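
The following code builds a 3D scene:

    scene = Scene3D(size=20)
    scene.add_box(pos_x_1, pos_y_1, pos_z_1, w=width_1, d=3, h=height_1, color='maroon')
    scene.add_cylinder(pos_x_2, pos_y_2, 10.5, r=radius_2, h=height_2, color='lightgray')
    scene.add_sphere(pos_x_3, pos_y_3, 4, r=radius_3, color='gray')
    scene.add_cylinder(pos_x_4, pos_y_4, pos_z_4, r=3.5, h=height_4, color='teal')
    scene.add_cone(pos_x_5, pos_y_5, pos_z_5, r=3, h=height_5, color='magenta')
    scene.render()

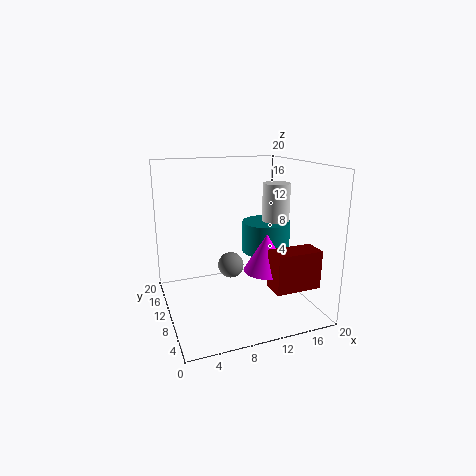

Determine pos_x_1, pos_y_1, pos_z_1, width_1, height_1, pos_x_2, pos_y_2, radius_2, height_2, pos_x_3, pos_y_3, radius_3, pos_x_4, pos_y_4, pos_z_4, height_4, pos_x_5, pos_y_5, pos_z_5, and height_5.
pos_x_1 = 12, pos_y_1 = 1.5, pos_z_1 = 5, width_1 = 6, height_1 = 5, pos_x_2 = 16.5, pos_y_2 = 11.5, radius_2 = 2, height_2 = 6.5, pos_x_3 = 10.5, pos_y_3 = 14.5, radius_3 = 2, pos_x_4 = 15, pos_y_4 = 11.5, pos_z_4 = 7, height_4 = 4.5, pos_x_5 = 12.5, pos_y_5 = 6, pos_z_5 = 6.5, height_5 = 5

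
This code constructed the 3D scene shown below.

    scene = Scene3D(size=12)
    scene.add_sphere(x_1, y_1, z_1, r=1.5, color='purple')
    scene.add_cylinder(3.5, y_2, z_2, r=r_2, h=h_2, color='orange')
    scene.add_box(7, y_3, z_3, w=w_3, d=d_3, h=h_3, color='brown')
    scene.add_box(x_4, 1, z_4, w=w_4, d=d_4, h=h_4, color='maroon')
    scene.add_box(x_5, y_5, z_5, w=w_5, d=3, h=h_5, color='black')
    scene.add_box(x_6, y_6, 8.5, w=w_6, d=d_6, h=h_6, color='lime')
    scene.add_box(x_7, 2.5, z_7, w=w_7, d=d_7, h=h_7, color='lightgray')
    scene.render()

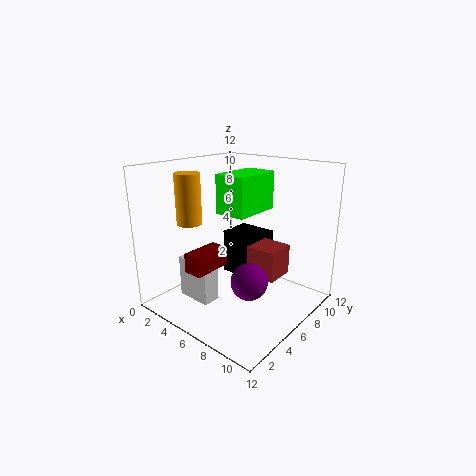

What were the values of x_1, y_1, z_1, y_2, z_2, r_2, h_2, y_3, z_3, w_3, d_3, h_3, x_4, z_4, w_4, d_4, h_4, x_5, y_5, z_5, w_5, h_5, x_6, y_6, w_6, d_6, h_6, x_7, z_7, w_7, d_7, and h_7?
x_1 = 8; y_1 = 5; z_1 = 3; y_2 = 3; z_2 = 7.5; r_2 = 1; h_2 = 4; y_3 = 6; z_3 = 3; w_3 = 2.5; d_3 = 2.5; h_3 = 2.5; x_4 = 5; z_4 = 4.5; w_4 = 1.5; d_4 = 3; h_4 = 1.5; x_5 = 3; y_5 = 7.5; z_5 = 1.5; w_5 = 3.5; h_5 = 4; x_6 = 5.5; y_6 = 4; w_6 = 2.5; d_6 = 4; h_6 = 3; x_7 = 2.5; z_7 = 1; w_7 = 3; d_7 = 1.5; h_7 = 3.5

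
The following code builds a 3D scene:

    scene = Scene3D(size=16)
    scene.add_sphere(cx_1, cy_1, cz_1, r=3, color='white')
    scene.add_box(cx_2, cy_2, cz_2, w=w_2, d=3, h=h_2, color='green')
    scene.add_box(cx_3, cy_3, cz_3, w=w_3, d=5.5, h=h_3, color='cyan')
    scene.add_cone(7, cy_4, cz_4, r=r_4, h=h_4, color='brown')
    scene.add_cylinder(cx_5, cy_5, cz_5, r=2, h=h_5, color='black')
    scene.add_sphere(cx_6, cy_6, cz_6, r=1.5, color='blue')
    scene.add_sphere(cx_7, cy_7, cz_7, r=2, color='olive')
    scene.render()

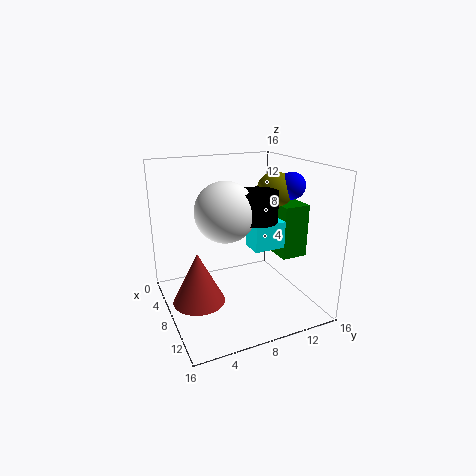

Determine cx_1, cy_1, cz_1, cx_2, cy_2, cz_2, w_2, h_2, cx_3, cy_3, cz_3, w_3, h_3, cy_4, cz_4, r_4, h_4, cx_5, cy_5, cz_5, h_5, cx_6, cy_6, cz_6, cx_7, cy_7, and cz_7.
cx_1 = 10.5
cy_1 = 5.5
cz_1 = 12
cx_2 = 5
cy_2 = 12.5
cz_2 = 5.5
w_2 = 5.5
h_2 = 6
cx_3 = 8
cy_3 = 9
cz_3 = 7
w_3 = 2.5
h_3 = 3
cy_4 = 3.5
cz_4 = 0.5
r_4 = 3
h_4 = 6
cx_5 = 11.5
cy_5 = 8.5
cz_5 = 11
h_5 = 3
cx_6 = 9
cy_6 = 14
cz_6 = 13.5
cx_7 = 8
cy_7 = 12.5
cz_7 = 13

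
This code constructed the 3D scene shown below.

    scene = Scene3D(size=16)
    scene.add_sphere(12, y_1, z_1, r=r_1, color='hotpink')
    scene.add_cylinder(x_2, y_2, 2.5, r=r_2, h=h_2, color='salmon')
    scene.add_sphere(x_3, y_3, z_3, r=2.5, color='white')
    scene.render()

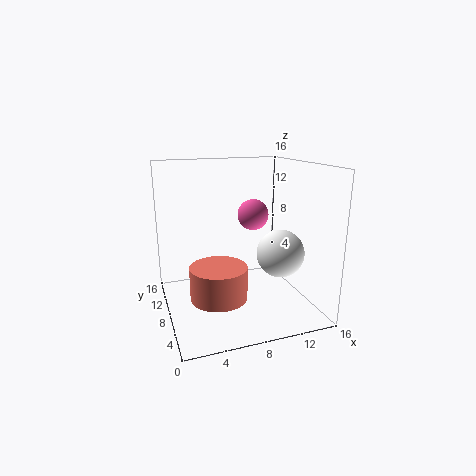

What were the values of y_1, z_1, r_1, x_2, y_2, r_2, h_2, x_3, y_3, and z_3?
y_1 = 13.5
z_1 = 9
r_1 = 2
x_2 = 5
y_2 = 5.5
r_2 = 3
h_2 = 3.5
x_3 = 11.5
y_3 = 4.5
z_3 = 7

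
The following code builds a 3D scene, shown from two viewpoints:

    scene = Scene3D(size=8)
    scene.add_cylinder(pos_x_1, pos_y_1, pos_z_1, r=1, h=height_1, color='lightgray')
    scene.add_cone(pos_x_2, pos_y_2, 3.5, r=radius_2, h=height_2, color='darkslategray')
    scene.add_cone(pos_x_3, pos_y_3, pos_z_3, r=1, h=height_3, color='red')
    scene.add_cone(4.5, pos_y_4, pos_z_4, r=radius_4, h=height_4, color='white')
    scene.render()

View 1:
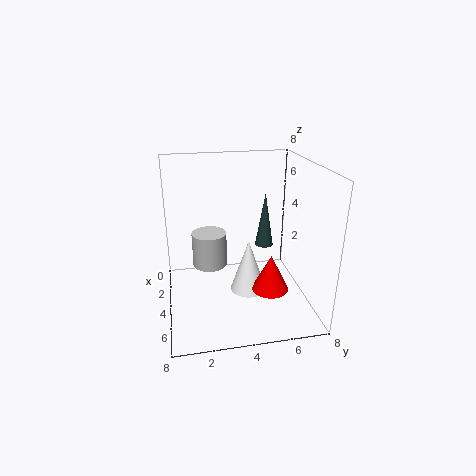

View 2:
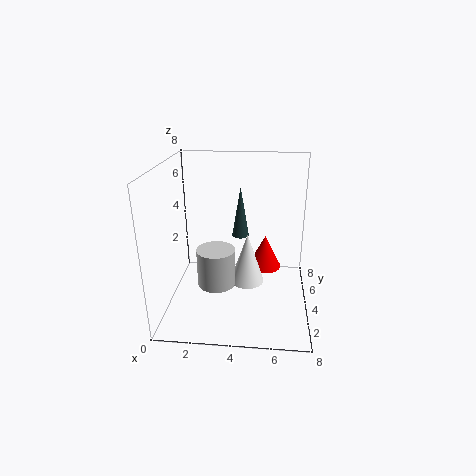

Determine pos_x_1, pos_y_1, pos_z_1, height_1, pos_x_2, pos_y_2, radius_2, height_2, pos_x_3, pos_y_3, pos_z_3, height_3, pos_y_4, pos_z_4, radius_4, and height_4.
pos_x_1 = 3; pos_y_1 = 2.5; pos_z_1 = 2; height_1 = 2; pos_x_2 = 4; pos_y_2 = 5.5; radius_2 = 0.5; height_2 = 3; pos_x_3 = 5.5; pos_y_3 = 5.5; pos_z_3 = 1.5; height_3 = 2; pos_y_4 = 4.5; pos_z_4 = 1; radius_4 = 1; height_4 = 3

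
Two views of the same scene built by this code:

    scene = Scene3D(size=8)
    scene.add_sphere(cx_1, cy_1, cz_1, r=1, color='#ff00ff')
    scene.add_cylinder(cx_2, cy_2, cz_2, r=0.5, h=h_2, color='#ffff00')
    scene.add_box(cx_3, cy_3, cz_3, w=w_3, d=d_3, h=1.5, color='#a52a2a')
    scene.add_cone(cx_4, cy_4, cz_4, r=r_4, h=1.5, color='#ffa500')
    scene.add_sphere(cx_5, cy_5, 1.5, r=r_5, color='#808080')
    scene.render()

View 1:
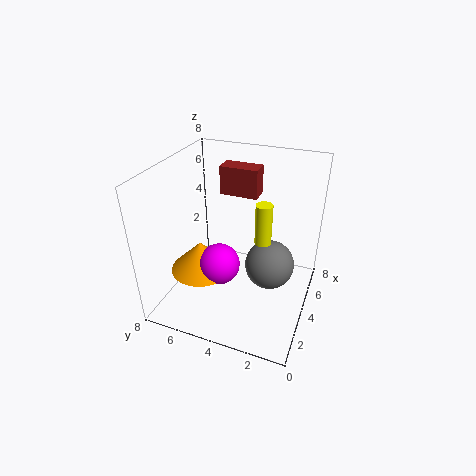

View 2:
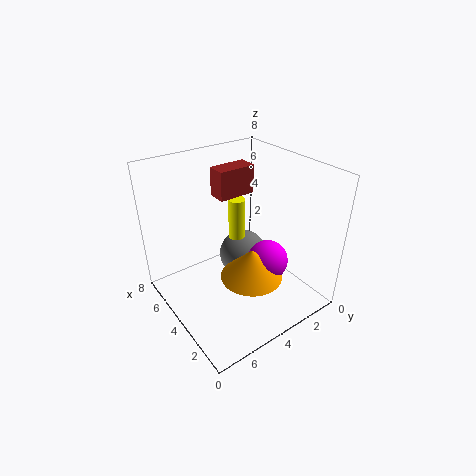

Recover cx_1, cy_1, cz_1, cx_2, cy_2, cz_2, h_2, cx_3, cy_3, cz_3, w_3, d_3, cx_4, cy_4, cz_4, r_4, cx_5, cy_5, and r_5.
cx_1 = 1.5; cy_1 = 4; cz_1 = 4; cx_2 = 5.5; cy_2 = 3; cz_2 = 3; h_2 = 2.5; cx_3 = 4; cy_3 = 3; cz_3 = 6.5; w_3 = 1; d_3 = 2; cx_4 = 1.5; cy_4 = 5; cz_4 = 3.5; r_4 = 1.5; cx_5 = 5.5; cy_5 = 2.5; r_5 = 1.5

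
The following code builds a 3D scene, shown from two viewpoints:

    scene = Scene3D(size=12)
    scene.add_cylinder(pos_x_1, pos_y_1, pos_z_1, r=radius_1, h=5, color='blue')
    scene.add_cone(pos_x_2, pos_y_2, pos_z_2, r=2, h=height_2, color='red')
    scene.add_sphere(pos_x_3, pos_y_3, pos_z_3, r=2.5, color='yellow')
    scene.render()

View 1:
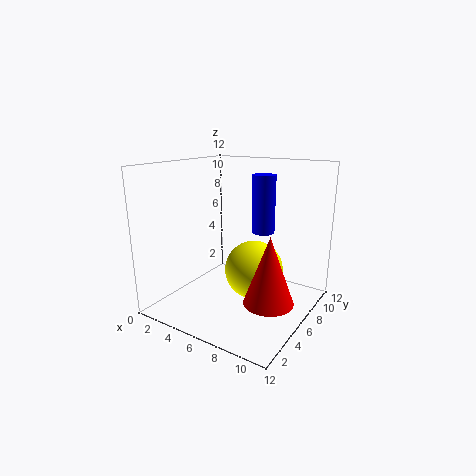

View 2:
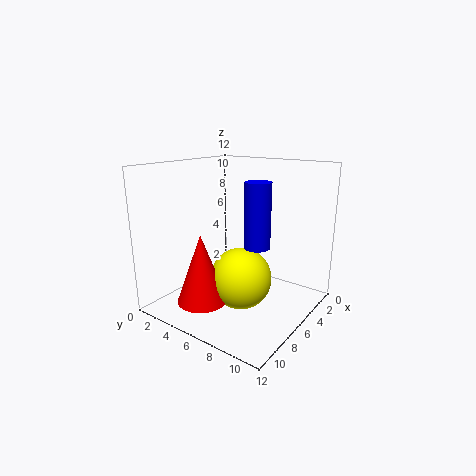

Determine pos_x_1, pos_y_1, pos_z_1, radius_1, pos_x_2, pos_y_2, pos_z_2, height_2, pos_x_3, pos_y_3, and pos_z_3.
pos_x_1 = 7; pos_y_1 = 8.5; pos_z_1 = 6; radius_1 = 1; pos_x_2 = 9.5; pos_y_2 = 5; pos_z_2 = 1.5; height_2 = 5.5; pos_x_3 = 7; pos_y_3 = 7; pos_z_3 = 3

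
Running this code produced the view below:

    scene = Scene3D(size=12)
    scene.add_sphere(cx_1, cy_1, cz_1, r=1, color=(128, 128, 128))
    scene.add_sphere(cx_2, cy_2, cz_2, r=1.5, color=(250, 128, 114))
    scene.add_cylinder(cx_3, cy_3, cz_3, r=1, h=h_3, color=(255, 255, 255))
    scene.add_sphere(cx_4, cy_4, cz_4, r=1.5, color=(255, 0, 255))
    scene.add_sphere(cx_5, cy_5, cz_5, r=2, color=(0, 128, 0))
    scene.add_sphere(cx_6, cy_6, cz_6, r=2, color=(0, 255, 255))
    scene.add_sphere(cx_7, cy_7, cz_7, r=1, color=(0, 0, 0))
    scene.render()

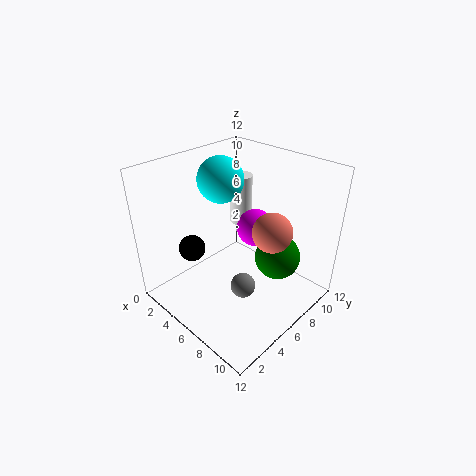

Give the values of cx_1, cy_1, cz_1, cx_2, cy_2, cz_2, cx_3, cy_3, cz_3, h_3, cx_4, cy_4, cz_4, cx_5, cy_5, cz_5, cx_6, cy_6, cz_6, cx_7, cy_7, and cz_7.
cx_1 = 8
cy_1 = 4.5
cz_1 = 3
cx_2 = 9.5
cy_2 = 6
cz_2 = 8
cx_3 = 3.5
cy_3 = 9
cz_3 = 5.5
h_3 = 4.5
cx_4 = 7
cy_4 = 7
cz_4 = 7
cx_5 = 8
cy_5 = 9
cz_5 = 3.5
cx_6 = 3
cy_6 = 7
cz_6 = 10
cx_7 = 5
cy_7 = 2
cz_7 = 6.5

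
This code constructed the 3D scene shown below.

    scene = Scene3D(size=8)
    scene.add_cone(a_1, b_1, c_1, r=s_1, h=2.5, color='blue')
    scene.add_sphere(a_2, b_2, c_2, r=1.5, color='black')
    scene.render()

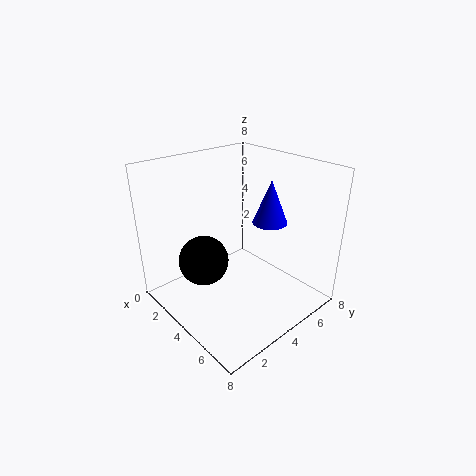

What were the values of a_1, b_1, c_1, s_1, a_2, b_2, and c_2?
a_1 = 4.5, b_1 = 6, c_1 = 4.5, s_1 = 1, a_2 = 2, b_2 = 3, c_2 = 2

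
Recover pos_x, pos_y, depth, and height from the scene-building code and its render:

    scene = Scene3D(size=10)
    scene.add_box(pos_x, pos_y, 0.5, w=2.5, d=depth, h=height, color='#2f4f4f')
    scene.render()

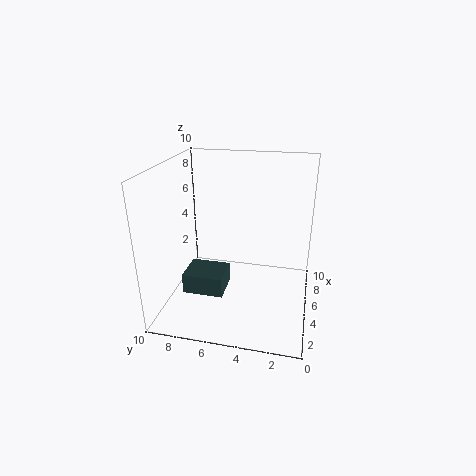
pos_x = 4, pos_y = 6, depth = 3, height = 1.5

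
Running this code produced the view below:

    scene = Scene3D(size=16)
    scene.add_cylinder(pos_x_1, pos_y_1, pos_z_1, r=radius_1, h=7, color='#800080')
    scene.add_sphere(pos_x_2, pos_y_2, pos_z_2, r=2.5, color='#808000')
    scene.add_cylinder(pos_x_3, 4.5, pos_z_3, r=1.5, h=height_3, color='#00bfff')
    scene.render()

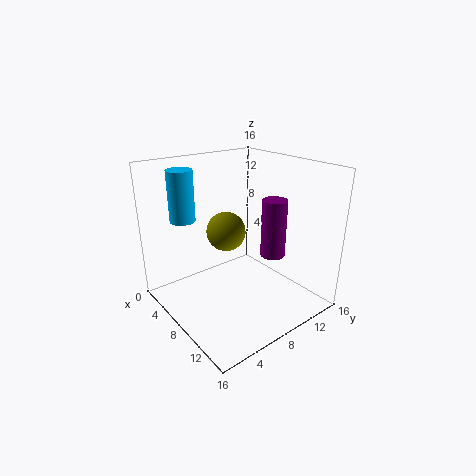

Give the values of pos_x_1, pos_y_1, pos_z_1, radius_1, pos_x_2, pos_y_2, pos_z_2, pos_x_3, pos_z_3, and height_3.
pos_x_1 = 8.5, pos_y_1 = 13, pos_z_1 = 4.5, radius_1 = 1.5, pos_x_2 = 3, pos_y_2 = 10, pos_z_2 = 6.5, pos_x_3 = 2, pos_z_3 = 9, height_3 = 6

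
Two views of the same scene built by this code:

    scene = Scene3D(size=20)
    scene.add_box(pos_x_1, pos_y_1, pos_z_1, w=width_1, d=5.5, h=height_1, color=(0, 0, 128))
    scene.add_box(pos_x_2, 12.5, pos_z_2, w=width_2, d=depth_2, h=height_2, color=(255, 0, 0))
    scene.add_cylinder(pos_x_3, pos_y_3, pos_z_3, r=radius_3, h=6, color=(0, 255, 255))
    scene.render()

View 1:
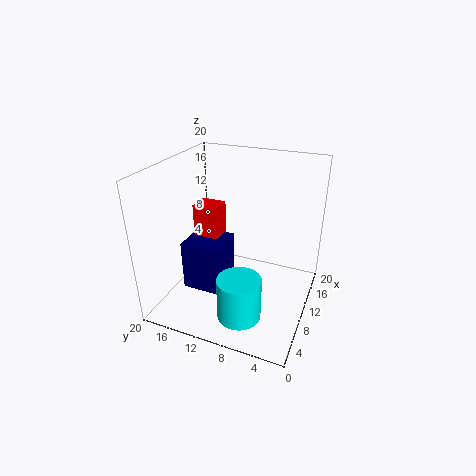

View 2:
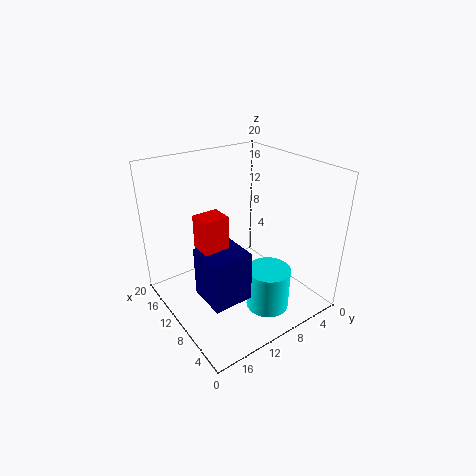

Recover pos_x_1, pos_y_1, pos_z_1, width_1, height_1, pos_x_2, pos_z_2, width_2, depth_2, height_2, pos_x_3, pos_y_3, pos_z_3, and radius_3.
pos_x_1 = 5.5, pos_y_1 = 11, pos_z_1 = 3, width_1 = 5.5, height_1 = 7, pos_x_2 = 8.5, pos_z_2 = 6, width_2 = 3, depth_2 = 3.5, height_2 = 8.5, pos_x_3 = 5.5, pos_y_3 = 8, pos_z_3 = 0.5, radius_3 = 3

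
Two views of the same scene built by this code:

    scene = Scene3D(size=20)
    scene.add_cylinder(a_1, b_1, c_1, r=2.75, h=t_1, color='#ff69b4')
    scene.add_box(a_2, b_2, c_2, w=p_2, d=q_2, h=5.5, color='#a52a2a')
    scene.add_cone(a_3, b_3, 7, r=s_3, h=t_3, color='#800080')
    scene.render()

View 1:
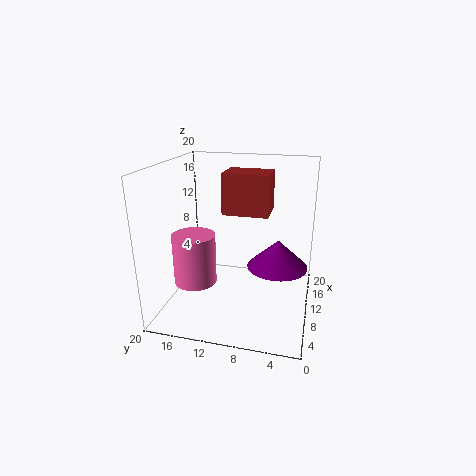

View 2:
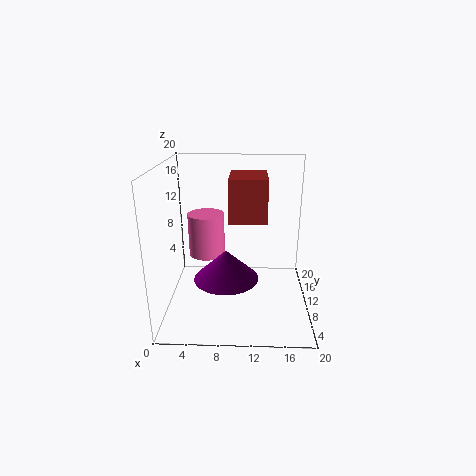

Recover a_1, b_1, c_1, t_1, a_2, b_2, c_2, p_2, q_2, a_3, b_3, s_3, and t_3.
a_1 = 5; b_1 = 14.5; c_1 = 5.5; t_1 = 6.5; a_2 = 9; b_2 = 5.75; c_2 = 13.5; p_2 = 4.75; q_2 = 6.25; a_3 = 8.75; b_3 = 4.25; s_3 = 4; t_3 = 3.75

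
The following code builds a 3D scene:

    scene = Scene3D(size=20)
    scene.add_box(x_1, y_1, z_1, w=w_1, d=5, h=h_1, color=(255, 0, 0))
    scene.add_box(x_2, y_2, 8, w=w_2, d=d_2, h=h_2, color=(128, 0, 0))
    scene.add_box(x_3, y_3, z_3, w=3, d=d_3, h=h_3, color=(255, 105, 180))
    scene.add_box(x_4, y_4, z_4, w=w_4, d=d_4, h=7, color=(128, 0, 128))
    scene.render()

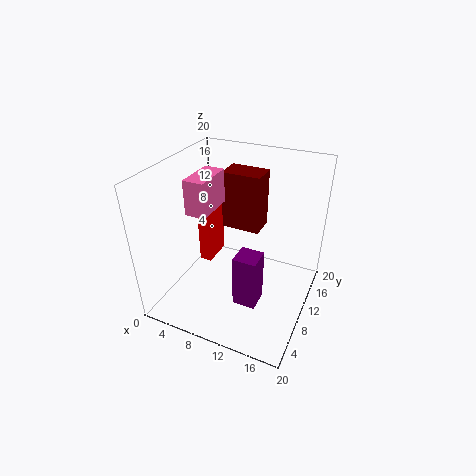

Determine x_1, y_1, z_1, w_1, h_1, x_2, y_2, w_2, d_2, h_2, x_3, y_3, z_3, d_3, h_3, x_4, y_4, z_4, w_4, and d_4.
x_1 = 1, y_1 = 14, z_1 = 1, w_1 = 2, h_1 = 9, x_2 = 5, y_2 = 15, w_2 = 6, d_2 = 4, h_2 = 9, x_3 = 3, y_3 = 8, z_3 = 13, d_3 = 6, h_3 = 5, x_4 = 12, y_4 = 4, z_4 = 4, w_4 = 3, d_4 = 3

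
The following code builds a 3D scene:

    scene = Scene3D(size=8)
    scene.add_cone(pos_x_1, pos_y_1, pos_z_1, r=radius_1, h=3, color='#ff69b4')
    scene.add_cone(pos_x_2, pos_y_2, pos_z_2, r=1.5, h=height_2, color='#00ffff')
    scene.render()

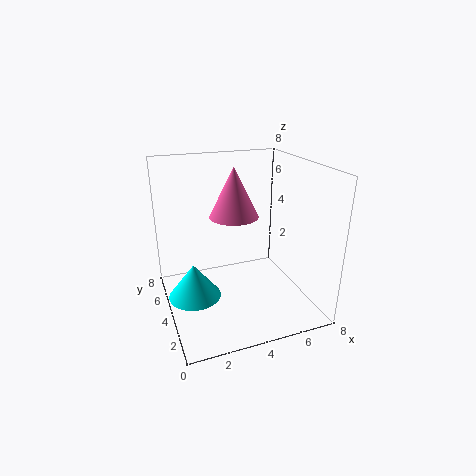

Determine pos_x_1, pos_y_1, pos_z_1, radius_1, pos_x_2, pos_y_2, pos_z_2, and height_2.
pos_x_1 = 4.5, pos_y_1 = 6, pos_z_1 = 4.5, radius_1 = 1.5, pos_x_2 = 1.5, pos_y_2 = 4.5, pos_z_2 = 0.5, height_2 = 2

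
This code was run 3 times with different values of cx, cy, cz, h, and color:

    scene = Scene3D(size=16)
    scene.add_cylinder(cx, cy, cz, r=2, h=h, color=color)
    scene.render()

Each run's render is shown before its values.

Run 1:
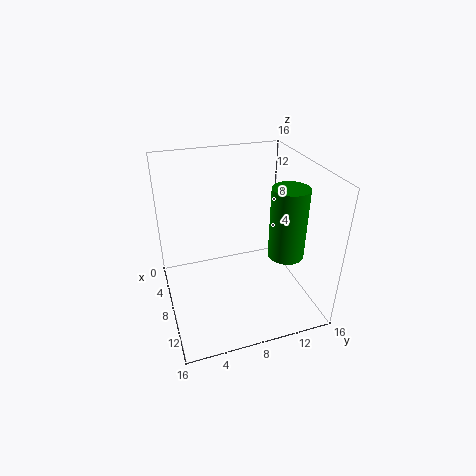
cx = 10; cy = 13; cz = 6; h = 8; color = 'green'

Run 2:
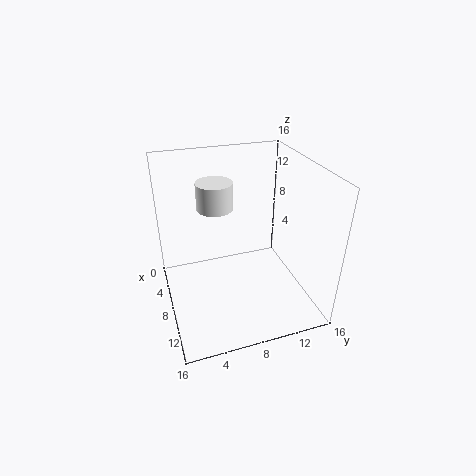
cx = 6; cy = 6; cz = 11; h = 3; color = 'white'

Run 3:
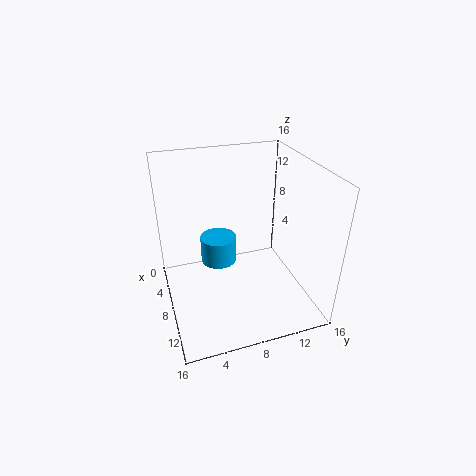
cx = 7; cy = 6; cz = 5; h = 3; color = 'deepskyblue'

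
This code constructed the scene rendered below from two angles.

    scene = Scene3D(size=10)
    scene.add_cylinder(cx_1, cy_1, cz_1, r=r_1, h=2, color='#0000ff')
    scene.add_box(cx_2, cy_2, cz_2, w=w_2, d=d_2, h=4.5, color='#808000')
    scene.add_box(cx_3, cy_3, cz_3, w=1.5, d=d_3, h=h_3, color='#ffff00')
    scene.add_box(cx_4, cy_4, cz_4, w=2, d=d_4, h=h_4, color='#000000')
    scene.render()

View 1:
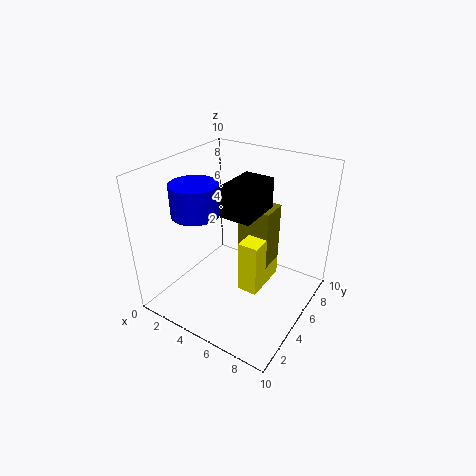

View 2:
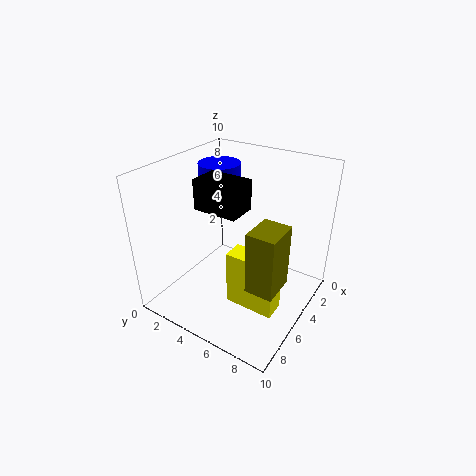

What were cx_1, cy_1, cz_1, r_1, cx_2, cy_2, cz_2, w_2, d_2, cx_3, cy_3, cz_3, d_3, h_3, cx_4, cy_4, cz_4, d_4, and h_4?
cx_1 = 3.5; cy_1 = 2.5; cz_1 = 7.5; r_1 = 1.5; cx_2 = 4; cy_2 = 6.5; cz_2 = 2; w_2 = 2.5; d_2 = 2; cx_3 = 5; cy_3 = 5; cz_3 = 0.5; d_3 = 3.5; h_3 = 4; cx_4 = 5; cy_4 = 3; cz_4 = 7.5; d_4 = 3; h_4 = 2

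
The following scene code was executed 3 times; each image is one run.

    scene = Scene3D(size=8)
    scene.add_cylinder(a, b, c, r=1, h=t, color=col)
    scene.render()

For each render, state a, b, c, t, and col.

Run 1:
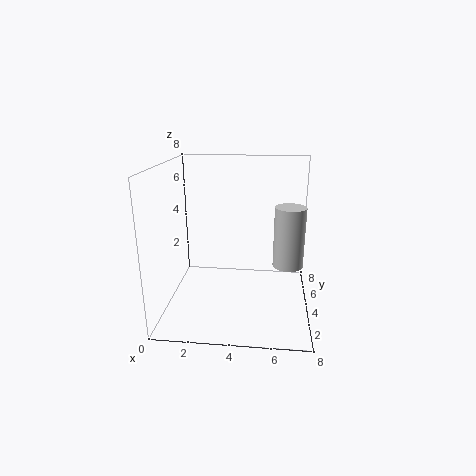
a = 7, b = 7, c = 1, t = 4, col = 'lightgray'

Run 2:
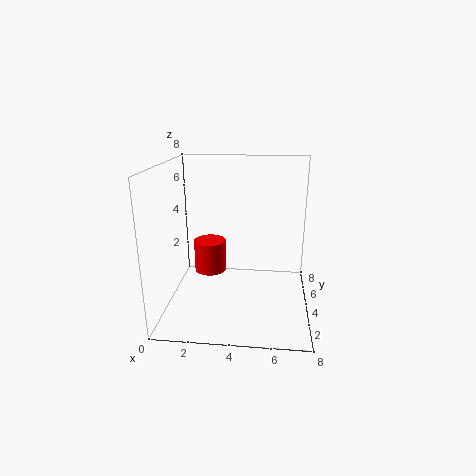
a = 2, b = 6, c = 1, t = 2, col = 'red'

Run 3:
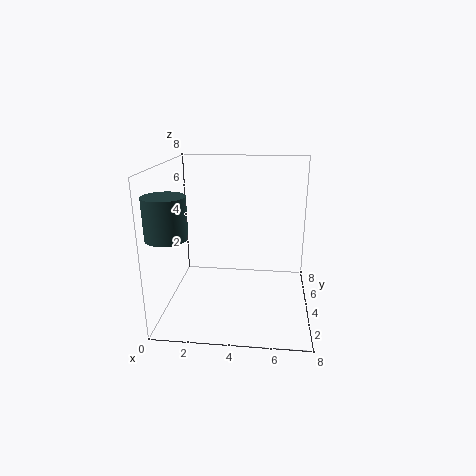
a = 1, b = 1, c = 5, t = 2, col = 'darkslategray'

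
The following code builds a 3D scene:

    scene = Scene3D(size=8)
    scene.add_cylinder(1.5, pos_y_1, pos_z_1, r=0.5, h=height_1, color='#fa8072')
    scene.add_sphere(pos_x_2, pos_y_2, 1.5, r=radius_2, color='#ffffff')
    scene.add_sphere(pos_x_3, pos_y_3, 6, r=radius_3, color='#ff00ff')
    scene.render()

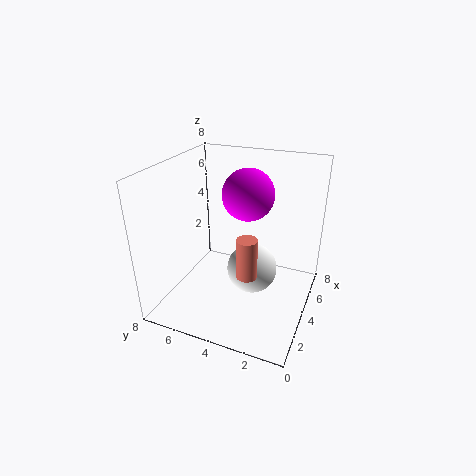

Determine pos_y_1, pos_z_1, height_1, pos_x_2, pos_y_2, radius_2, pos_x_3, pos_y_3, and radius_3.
pos_y_1 = 2.5; pos_z_1 = 3.5; height_1 = 2; pos_x_2 = 5; pos_y_2 = 3.5; radius_2 = 1.5; pos_x_3 = 5.5; pos_y_3 = 4; radius_3 = 1.5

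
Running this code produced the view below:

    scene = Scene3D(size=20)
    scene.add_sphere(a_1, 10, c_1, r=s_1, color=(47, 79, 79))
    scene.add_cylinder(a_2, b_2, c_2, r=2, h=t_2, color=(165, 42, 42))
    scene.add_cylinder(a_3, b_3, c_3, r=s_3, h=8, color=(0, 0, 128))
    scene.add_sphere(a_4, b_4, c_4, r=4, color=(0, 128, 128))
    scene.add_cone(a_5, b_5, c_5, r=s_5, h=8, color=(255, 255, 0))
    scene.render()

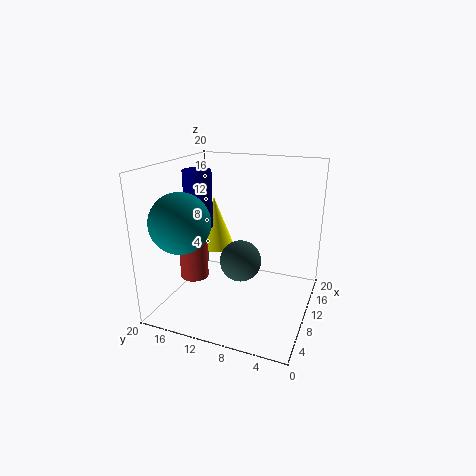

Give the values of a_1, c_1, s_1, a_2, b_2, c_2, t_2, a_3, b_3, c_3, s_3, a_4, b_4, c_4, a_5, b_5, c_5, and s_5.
a_1 = 11, c_1 = 6, s_1 = 3, a_2 = 8, b_2 = 16, c_2 = 4, t_2 = 10, a_3 = 10, b_3 = 16, c_3 = 11, s_3 = 2, a_4 = 5, b_4 = 16, c_4 = 13, a_5 = 15, b_5 = 16, c_5 = 6, s_5 = 3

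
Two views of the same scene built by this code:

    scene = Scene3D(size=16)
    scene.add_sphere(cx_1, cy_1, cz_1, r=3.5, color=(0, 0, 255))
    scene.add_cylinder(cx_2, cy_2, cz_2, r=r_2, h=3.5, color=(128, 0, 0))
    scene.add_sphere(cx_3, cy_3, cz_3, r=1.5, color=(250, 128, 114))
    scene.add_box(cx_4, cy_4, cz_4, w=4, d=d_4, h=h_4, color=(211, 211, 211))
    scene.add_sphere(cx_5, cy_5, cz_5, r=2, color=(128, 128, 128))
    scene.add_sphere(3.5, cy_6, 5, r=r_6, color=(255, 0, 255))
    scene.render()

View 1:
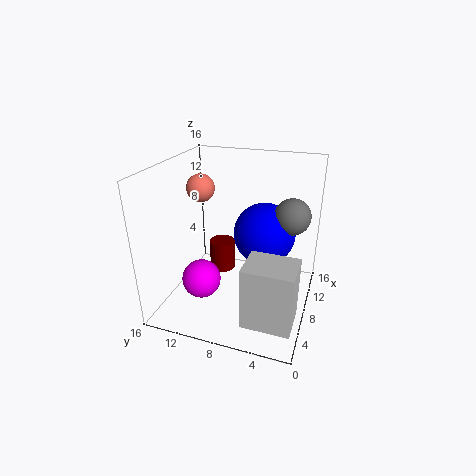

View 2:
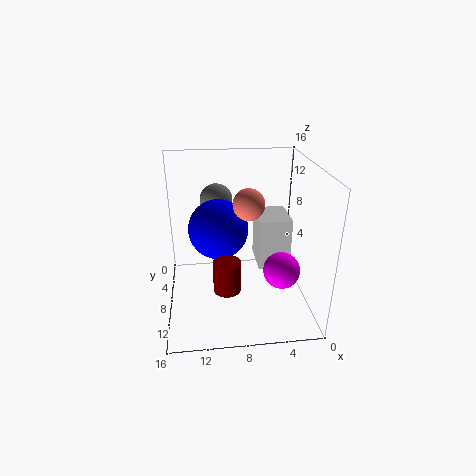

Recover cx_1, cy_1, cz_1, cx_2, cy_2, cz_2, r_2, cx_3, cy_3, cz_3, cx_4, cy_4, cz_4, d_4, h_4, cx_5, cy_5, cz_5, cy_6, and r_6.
cx_1 = 10
cy_1 = 5.5
cz_1 = 8
cx_2 = 9.5
cy_2 = 10.5
cz_2 = 3
r_2 = 1.5
cx_3 = 7.5
cy_3 = 12
cz_3 = 13.5
cx_4 = 1
cy_4 = 0.5
cz_4 = 2
d_4 = 5
h_4 = 6.5
cx_5 = 10
cy_5 = 2.5
cz_5 = 10.5
cy_6 = 10.5
r_6 = 2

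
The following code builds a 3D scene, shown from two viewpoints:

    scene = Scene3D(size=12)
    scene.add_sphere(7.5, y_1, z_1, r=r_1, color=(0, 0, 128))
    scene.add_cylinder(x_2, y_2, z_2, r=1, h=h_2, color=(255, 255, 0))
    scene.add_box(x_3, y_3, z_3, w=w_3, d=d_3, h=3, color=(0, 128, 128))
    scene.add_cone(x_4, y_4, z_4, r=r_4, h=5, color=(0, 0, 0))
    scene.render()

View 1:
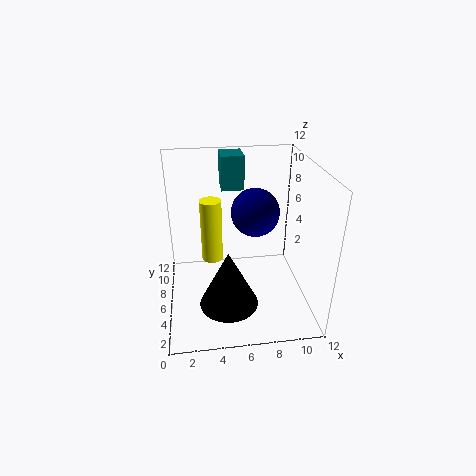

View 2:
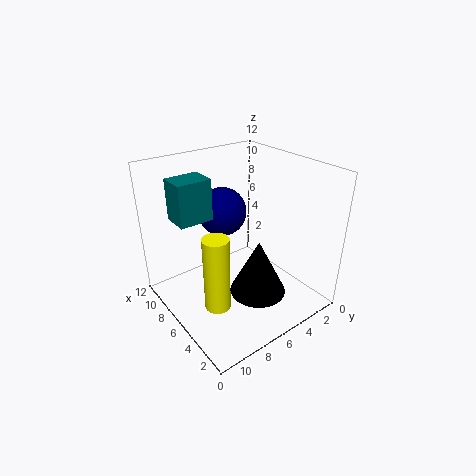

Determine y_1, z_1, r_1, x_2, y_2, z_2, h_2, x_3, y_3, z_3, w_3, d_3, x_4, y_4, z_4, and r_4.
y_1 = 6.5
z_1 = 8
r_1 = 2
x_2 = 4
y_2 = 9.5
z_2 = 2
h_2 = 6
x_3 = 5
y_3 = 9
z_3 = 9
w_3 = 2
d_3 = 2.5
x_4 = 5
y_4 = 4.5
z_4 = 0.5
r_4 = 2.5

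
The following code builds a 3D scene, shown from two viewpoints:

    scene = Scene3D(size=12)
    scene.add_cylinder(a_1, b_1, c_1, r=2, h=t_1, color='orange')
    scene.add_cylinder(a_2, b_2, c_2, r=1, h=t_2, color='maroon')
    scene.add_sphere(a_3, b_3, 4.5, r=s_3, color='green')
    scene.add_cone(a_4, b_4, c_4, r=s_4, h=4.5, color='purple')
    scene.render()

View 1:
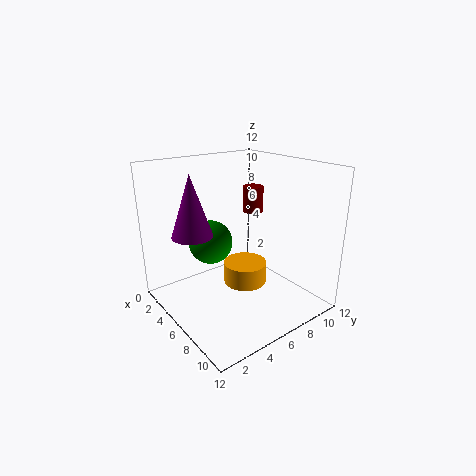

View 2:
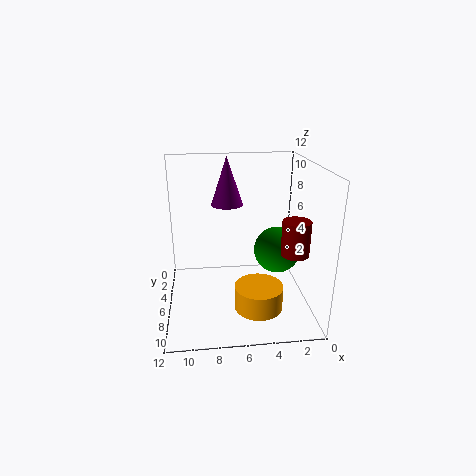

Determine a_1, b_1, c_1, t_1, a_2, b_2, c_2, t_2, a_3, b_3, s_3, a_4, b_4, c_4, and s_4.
a_1 = 4.5
b_1 = 8
c_1 = 0.5
t_1 = 2
a_2 = 2.5
b_2 = 10.5
c_2 = 6.5
t_2 = 2.5
a_3 = 2.5
b_3 = 5.5
s_3 = 2
a_4 = 6.5
b_4 = 1.5
c_4 = 7.5
s_4 = 1.5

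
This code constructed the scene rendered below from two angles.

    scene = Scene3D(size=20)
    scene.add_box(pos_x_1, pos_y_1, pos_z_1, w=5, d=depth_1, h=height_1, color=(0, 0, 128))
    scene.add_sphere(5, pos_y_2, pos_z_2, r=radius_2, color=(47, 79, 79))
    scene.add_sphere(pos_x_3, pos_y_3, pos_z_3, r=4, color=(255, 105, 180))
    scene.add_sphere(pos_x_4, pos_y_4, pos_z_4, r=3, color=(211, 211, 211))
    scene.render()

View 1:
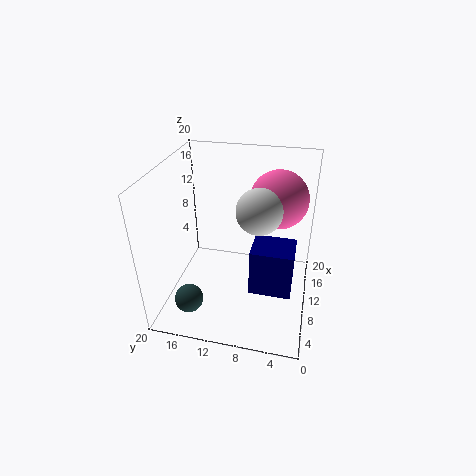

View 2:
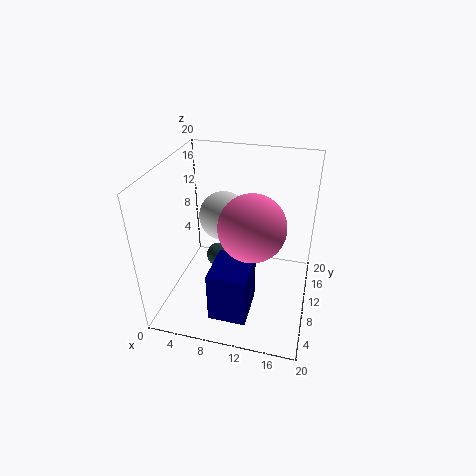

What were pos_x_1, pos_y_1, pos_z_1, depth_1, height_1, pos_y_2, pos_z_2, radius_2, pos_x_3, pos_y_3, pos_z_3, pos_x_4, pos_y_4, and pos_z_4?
pos_x_1 = 8, pos_y_1 = 2, pos_z_1 = 2, depth_1 = 6, height_1 = 7, pos_y_2 = 16, pos_z_2 = 2, radius_2 = 2, pos_x_3 = 13, pos_y_3 = 5, pos_z_3 = 15, pos_x_4 = 9, pos_y_4 = 7, pos_z_4 = 15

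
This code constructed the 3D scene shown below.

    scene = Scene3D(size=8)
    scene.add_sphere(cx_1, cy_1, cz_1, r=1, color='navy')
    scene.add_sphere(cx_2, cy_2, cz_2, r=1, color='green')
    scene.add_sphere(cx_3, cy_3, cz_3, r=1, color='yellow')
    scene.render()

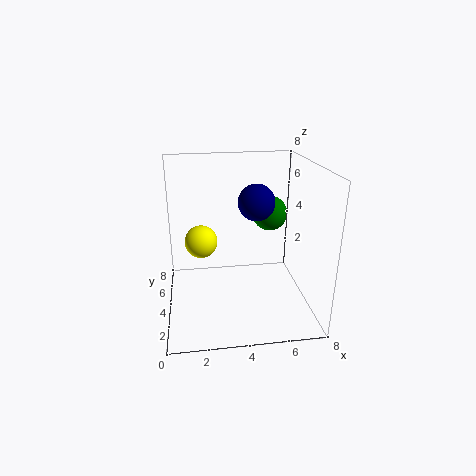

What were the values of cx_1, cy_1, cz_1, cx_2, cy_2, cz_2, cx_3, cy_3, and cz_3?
cx_1 = 5, cy_1 = 4, cz_1 = 6, cx_2 = 6, cy_2 = 5, cz_2 = 5, cx_3 = 2, cy_3 = 6, cz_3 = 3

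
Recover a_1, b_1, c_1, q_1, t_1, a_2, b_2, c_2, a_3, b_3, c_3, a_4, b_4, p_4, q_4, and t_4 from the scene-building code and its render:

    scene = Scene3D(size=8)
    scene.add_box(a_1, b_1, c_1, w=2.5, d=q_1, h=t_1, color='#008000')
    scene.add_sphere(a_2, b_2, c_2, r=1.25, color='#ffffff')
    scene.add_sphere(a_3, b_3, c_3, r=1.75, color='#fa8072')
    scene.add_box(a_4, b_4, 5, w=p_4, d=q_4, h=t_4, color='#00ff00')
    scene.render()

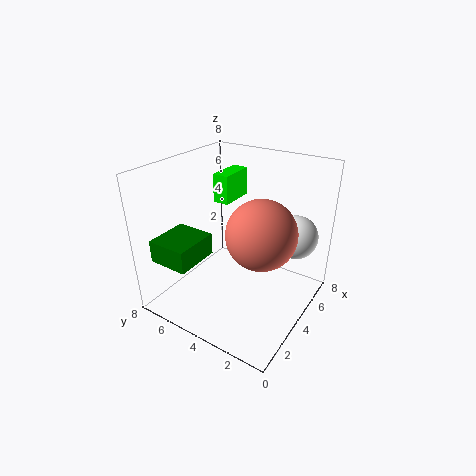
a_1 = 0.75; b_1 = 5.25; c_1 = 3; q_1 = 2.25; t_1 = 1.25; a_2 = 6.25; b_2 = 1.5; c_2 = 3.75; a_3 = 3; b_3 = 2; c_3 = 5.25; a_4 = 5.5; b_4 = 5.75; p_4 = 2.25; q_4 = 1; t_4 = 1.75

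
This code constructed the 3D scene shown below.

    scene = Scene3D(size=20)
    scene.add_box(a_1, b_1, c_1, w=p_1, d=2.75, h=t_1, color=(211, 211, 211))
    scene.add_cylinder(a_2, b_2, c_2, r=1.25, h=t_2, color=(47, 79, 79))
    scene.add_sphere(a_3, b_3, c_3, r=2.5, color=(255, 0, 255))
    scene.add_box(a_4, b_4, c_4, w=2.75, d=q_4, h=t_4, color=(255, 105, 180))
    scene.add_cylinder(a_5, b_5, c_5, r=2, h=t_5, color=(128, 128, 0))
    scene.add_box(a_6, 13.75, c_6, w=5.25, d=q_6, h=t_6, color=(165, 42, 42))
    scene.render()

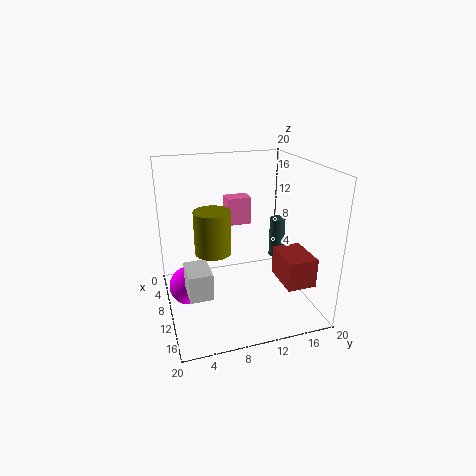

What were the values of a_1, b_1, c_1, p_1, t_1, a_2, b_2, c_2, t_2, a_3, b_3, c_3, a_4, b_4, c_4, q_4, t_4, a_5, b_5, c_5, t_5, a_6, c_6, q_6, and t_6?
a_1 = 14.25; b_1 = 1.75; c_1 = 6.5; p_1 = 4; t_1 = 3.25; a_2 = 4.5; b_2 = 18.5; c_2 = 3.5; t_2 = 6.5; a_3 = 12; b_3 = 2.5; c_3 = 5; a_4 = 1.5; b_4 = 10.25; c_4 = 9.5; q_4 = 3.75; t_4 = 4.25; a_5 = 17.5; b_5 = 4.75; c_5 = 12.25; t_5 = 4.75; a_6 = 13.5; c_6 = 6; q_6 = 3.75; t_6 = 3.75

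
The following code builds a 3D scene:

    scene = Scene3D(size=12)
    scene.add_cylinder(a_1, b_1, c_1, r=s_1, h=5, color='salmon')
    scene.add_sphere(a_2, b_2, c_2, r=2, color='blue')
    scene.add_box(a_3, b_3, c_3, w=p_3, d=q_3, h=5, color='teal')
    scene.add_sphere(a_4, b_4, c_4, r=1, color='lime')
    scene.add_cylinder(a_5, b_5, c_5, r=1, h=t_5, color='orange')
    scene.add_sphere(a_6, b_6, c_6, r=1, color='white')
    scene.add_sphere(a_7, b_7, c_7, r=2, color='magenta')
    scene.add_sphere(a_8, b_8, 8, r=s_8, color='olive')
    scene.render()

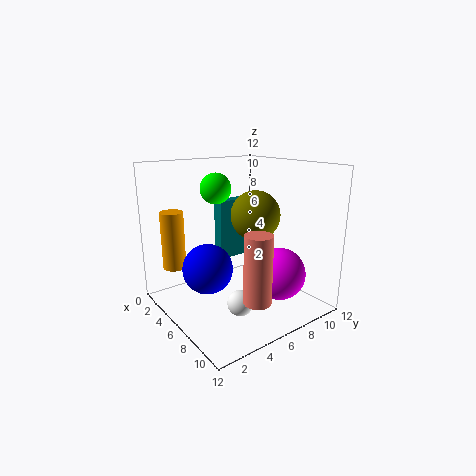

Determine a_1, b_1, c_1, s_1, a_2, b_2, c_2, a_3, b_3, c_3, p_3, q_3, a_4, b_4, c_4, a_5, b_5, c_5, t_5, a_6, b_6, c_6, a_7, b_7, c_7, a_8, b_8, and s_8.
a_1 = 11, b_1 = 4, c_1 = 3, s_1 = 1, a_2 = 6, b_2 = 3, c_2 = 4, a_3 = 4, b_3 = 5, c_3 = 4, p_3 = 1, q_3 = 3, a_4 = 9, b_4 = 2, c_4 = 11, a_5 = 2, b_5 = 2, c_5 = 3, t_5 = 5, a_6 = 9, b_6 = 4, c_6 = 2, a_7 = 10, b_7 = 7, c_7 = 4, a_8 = 7, b_8 = 7, s_8 = 2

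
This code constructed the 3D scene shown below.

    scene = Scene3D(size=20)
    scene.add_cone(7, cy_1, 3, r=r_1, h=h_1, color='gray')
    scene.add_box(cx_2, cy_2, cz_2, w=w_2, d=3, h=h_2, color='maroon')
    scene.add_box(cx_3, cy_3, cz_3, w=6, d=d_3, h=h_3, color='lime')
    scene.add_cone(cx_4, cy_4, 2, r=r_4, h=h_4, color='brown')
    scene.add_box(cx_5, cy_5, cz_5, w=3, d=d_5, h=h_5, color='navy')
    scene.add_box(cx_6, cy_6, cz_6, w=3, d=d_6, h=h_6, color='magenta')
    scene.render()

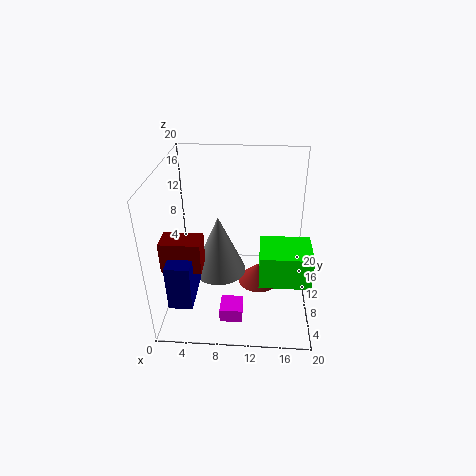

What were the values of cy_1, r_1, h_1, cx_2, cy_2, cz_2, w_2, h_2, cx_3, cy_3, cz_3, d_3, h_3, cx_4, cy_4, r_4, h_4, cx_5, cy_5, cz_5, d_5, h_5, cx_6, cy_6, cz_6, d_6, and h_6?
cy_1 = 12; r_1 = 4; h_1 = 9; cx_2 = 1; cy_2 = 3; cz_2 = 9; w_2 = 5; h_2 = 4; cx_3 = 13; cy_3 = 1; cz_3 = 9; d_3 = 5; h_3 = 4; cx_4 = 13; cy_4 = 11; r_4 = 3; h_4 = 3; cx_5 = 2; cy_5 = 1; cz_5 = 5; d_5 = 6; h_5 = 6; cx_6 = 8; cy_6 = 3; cz_6 = 1; d_6 = 3; h_6 = 2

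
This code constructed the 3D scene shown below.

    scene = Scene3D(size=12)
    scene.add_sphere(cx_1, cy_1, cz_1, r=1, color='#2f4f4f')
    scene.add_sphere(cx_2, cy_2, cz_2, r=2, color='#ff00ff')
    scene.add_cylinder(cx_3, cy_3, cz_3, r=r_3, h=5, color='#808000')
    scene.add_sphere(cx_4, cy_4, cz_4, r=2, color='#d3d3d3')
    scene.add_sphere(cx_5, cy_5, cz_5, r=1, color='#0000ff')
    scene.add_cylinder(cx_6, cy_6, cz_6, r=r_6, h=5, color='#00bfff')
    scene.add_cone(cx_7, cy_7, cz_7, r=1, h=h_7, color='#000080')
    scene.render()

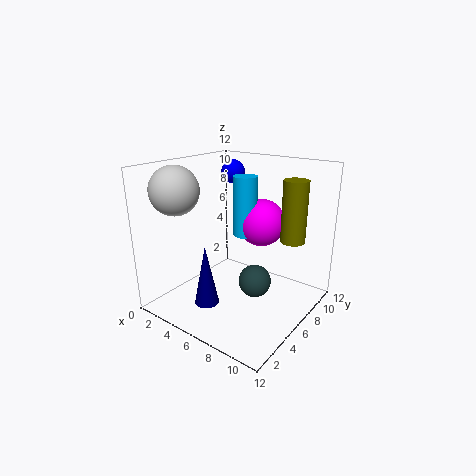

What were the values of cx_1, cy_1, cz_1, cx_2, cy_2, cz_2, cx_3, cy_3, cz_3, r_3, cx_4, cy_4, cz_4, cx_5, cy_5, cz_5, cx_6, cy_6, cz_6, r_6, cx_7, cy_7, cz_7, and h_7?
cx_1 = 11, cy_1 = 1, cz_1 = 6, cx_2 = 7, cy_2 = 8, cz_2 = 7, cx_3 = 10, cy_3 = 8, cz_3 = 6, r_3 = 1, cx_4 = 2, cy_4 = 3, cz_4 = 10, cx_5 = 4, cy_5 = 8, cz_5 = 11, cx_6 = 6, cy_6 = 7, cz_6 = 6, r_6 = 1, cx_7 = 5, cy_7 = 3, cz_7 = 1, h_7 = 5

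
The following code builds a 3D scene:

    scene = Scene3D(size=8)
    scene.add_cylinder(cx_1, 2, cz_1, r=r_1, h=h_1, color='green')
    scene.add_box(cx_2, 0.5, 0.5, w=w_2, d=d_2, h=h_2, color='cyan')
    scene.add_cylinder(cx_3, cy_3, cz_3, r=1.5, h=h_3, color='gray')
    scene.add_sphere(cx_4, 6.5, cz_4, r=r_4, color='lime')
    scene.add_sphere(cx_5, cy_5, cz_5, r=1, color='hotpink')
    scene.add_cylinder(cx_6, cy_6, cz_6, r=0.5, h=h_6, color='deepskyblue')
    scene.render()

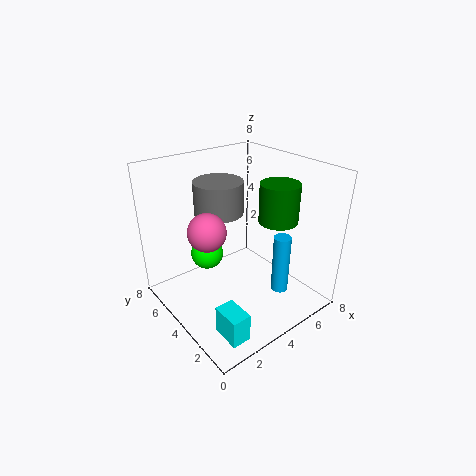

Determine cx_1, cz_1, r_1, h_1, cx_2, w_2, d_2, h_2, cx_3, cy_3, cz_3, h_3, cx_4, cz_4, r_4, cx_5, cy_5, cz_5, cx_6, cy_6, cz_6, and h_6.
cx_1 = 5, cz_1 = 5.5, r_1 = 1, h_1 = 2, cx_2 = 1, w_2 = 1, d_2 = 1.5, h_2 = 1.5, cx_3 = 4.5, cy_3 = 6.5, cz_3 = 4.5, h_3 = 2, cx_4 = 3.5, cz_4 = 2, r_4 = 1, cx_5 = 2, cy_5 = 4, cz_5 = 5, cx_6 = 6, cy_6 = 2.5, cz_6 = 0.5, h_6 = 3.5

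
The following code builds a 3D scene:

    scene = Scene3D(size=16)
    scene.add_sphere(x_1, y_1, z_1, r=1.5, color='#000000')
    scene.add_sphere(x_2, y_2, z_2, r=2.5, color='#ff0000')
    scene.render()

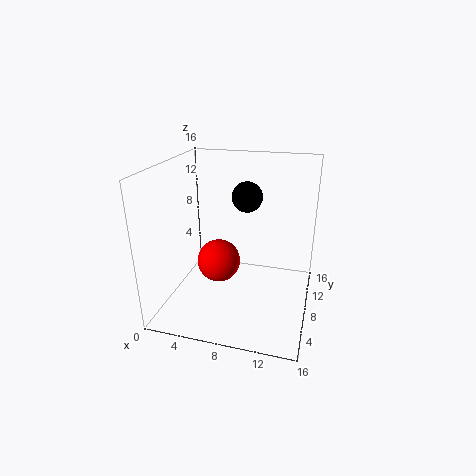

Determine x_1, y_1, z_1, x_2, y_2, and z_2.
x_1 = 9.5
y_1 = 6
z_1 = 13.5
x_2 = 5.5
y_2 = 8.5
z_2 = 4.5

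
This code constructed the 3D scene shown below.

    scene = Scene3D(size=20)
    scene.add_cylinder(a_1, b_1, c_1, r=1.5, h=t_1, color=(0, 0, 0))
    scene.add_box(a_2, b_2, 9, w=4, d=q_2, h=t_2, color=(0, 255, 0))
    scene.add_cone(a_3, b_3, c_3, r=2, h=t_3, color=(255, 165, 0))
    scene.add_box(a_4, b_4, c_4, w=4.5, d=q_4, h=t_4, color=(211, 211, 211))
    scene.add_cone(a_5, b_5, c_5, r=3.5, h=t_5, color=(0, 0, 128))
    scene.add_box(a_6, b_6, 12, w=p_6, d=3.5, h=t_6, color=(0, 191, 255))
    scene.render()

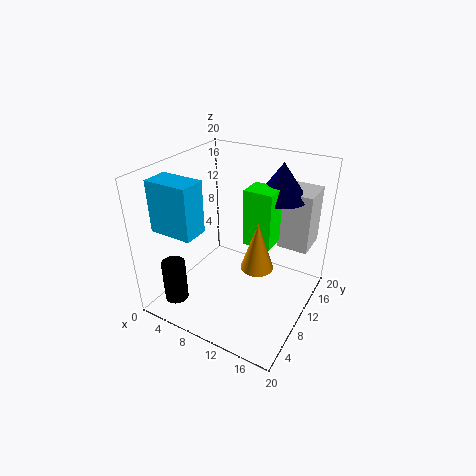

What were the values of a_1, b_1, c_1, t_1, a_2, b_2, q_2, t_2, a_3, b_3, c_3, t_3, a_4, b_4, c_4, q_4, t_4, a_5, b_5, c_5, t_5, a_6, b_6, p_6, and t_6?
a_1 = 5.5; b_1 = 1.5; c_1 = 4; t_1 = 5.5; a_2 = 10.5; b_2 = 10.5; q_2 = 3.5; t_2 = 8; a_3 = 15; b_3 = 6; c_3 = 9.5; t_3 = 6; a_4 = 14; b_4 = 14.5; c_4 = 7.5; q_4 = 5; t_4 = 8.5; a_5 = 14; b_5 = 15; c_5 = 15; t_5 = 5; a_6 = 1; b_6 = 3; p_6 = 6; t_6 = 7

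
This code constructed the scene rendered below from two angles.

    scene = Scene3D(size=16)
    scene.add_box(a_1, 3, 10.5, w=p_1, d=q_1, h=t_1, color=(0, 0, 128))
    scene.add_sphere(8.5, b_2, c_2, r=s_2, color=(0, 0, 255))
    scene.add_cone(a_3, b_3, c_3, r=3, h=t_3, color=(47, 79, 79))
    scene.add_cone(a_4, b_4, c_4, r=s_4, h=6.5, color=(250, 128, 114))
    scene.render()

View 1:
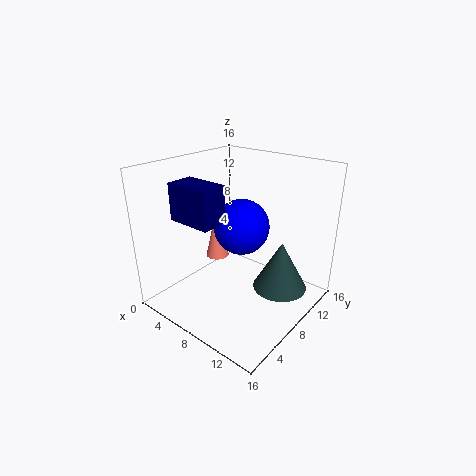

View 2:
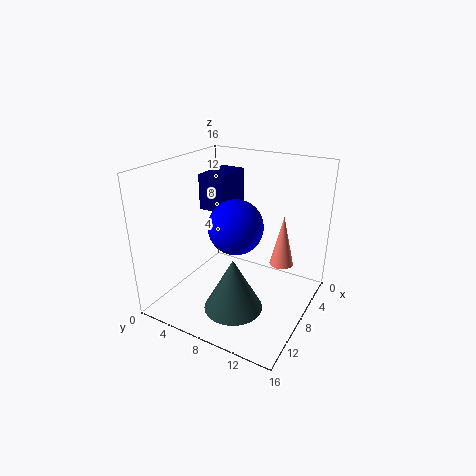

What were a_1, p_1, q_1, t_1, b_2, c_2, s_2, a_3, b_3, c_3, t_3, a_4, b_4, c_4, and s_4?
a_1 = 3; p_1 = 5; q_1 = 3; t_1 = 4; b_2 = 8; c_2 = 9.5; s_2 = 3; a_3 = 12.5; b_3 = 10; c_3 = 2.5; t_3 = 5.5; a_4 = 2; b_4 = 11; c_4 = 2.5; s_4 = 1.5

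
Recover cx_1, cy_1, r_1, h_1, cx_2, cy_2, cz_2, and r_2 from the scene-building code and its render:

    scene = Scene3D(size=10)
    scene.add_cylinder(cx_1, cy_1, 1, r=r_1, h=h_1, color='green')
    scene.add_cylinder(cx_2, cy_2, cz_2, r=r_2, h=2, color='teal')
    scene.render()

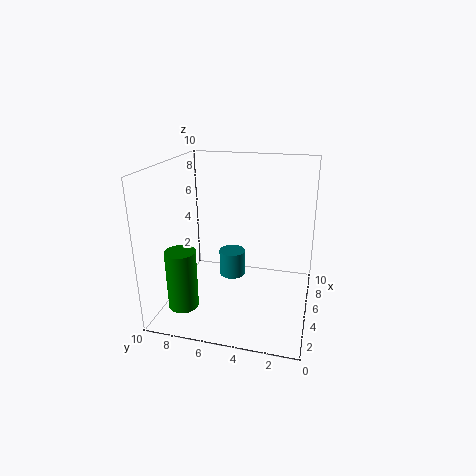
cx_1 = 2
cy_1 = 8
r_1 = 1
h_1 = 4
cx_2 = 7
cy_2 = 6
cz_2 = 1
r_2 = 1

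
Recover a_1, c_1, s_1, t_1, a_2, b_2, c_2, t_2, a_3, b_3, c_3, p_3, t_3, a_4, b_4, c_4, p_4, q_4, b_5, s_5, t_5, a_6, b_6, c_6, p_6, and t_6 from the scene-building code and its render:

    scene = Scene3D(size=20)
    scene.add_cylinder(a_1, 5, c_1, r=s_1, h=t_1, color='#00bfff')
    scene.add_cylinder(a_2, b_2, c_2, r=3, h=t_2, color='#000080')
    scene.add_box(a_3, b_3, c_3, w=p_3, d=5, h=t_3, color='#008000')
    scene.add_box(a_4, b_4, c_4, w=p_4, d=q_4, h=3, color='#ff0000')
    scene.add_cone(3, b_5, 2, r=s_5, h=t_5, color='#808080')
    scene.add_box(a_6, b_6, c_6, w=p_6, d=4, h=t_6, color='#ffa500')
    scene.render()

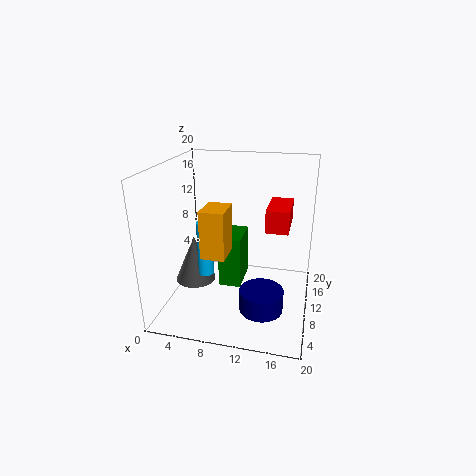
a_1 = 7, c_1 = 7, s_1 = 1, t_1 = 7, a_2 = 14, b_2 = 7, c_2 = 1, t_2 = 3, a_3 = 8, b_3 = 7, c_3 = 4, p_3 = 3, t_3 = 7, a_4 = 14, b_4 = 8, c_4 = 12, p_4 = 3, q_4 = 6, b_5 = 11, s_5 = 3, t_5 = 7, a_6 = 7, b_6 = 3, c_6 = 10, p_6 = 3, t_6 = 6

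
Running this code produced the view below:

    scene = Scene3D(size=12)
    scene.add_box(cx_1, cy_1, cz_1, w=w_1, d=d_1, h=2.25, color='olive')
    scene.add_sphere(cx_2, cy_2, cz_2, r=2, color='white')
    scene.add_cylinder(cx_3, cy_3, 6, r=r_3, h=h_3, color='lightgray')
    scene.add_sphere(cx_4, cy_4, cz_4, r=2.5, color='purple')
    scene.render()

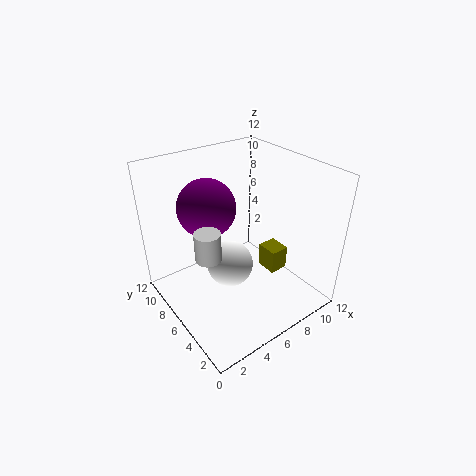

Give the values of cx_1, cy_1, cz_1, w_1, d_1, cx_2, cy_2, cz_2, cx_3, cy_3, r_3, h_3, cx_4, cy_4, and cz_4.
cx_1 = 9.5
cy_1 = 5.25
cz_1 = 1
w_1 = 1.75
d_1 = 2
cx_2 = 5.5
cy_2 = 6.5
cz_2 = 3.25
cx_3 = 2.5
cy_3 = 5
r_3 = 1
h_3 = 2.25
cx_4 = 4.75
cy_4 = 8.75
cz_4 = 8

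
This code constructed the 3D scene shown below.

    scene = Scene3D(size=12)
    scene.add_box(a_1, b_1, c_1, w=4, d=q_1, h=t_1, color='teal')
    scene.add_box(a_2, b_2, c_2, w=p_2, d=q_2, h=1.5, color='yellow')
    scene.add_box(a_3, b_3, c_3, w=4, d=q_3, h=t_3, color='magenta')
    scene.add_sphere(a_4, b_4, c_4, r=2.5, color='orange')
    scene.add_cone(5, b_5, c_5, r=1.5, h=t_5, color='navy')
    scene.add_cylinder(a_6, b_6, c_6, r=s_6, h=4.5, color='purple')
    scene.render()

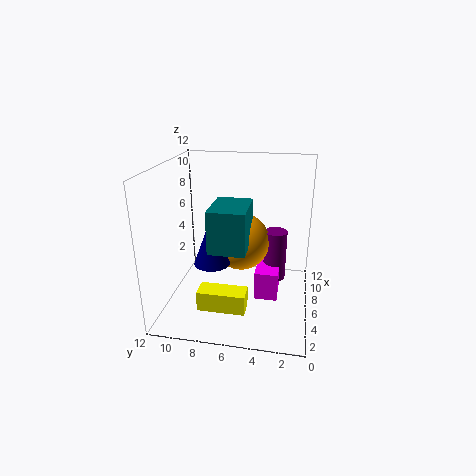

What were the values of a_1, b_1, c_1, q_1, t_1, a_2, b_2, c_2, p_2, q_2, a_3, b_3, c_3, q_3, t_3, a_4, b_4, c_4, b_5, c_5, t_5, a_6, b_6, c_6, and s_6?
a_1 = 3.5; b_1 = 5; c_1 = 5.5; q_1 = 3; t_1 = 3.5; a_2 = 0.5; b_2 = 4.5; c_2 = 2.5; p_2 = 1.5; q_2 = 3.5; a_3 = 5.5; b_3 = 2.5; c_3 = 0.5; q_3 = 2; t_3 = 2.5; a_4 = 7.5; b_4 = 6; c_4 = 5; b_5 = 8; c_5 = 4; t_5 = 4; a_6 = 8; b_6 = 3; c_6 = 1.5; s_6 = 1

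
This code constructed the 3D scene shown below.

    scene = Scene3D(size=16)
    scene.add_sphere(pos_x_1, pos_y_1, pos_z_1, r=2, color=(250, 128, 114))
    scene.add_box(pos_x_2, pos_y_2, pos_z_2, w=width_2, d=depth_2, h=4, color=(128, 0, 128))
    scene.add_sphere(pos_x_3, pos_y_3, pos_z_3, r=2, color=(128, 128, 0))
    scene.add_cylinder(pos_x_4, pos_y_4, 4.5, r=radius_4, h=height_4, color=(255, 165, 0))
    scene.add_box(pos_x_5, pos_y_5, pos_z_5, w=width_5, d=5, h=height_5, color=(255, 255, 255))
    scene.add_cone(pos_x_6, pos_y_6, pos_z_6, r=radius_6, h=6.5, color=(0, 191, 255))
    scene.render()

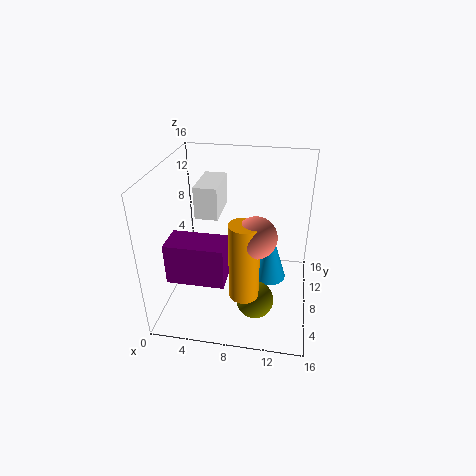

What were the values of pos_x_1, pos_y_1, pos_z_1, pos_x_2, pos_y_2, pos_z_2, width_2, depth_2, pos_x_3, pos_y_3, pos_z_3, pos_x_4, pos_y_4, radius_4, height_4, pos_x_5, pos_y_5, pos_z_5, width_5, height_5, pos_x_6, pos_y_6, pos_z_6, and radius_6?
pos_x_1 = 10.5; pos_y_1 = 3.5; pos_z_1 = 11; pos_x_2 = 2.5; pos_y_2 = 0.5; pos_z_2 = 7; width_2 = 5.5; depth_2 = 3; pos_x_3 = 10.5; pos_y_3 = 4.5; pos_z_3 = 2.5; pos_x_4 = 9.5; pos_y_4 = 3; radius_4 = 1.5; height_4 = 8; pos_x_5 = 3.5; pos_y_5 = 7; pos_z_5 = 10.5; width_5 = 2.5; height_5 = 3.5; pos_x_6 = 11.5; pos_y_6 = 8.5; pos_z_6 = 3; radius_6 = 2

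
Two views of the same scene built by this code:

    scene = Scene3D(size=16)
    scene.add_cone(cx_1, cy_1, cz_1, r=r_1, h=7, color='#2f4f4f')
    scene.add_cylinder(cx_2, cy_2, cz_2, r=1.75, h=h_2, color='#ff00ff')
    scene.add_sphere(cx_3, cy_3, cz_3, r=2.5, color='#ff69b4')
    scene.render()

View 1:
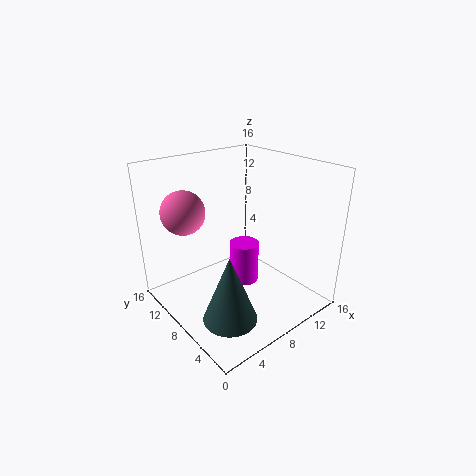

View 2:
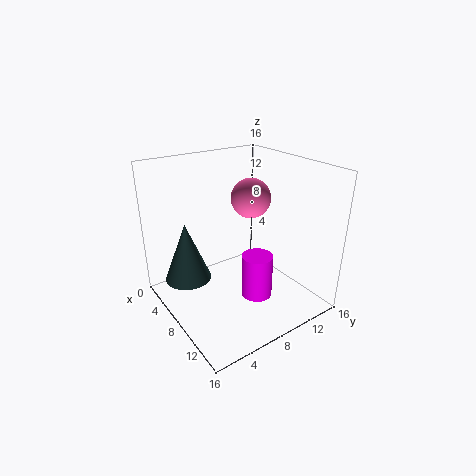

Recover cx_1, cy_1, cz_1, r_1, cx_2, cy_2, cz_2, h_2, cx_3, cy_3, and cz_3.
cx_1 = 3.5, cy_1 = 3.75, cz_1 = 2, r_1 = 2.75, cx_2 = 10, cy_2 = 9.25, cz_2 = 1.25, h_2 = 5, cx_3 = 4, cy_3 = 12.75, cz_3 = 10.5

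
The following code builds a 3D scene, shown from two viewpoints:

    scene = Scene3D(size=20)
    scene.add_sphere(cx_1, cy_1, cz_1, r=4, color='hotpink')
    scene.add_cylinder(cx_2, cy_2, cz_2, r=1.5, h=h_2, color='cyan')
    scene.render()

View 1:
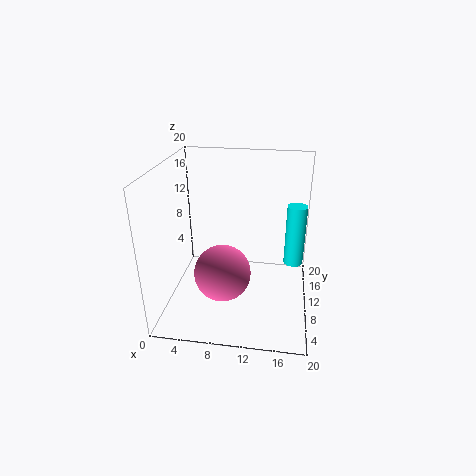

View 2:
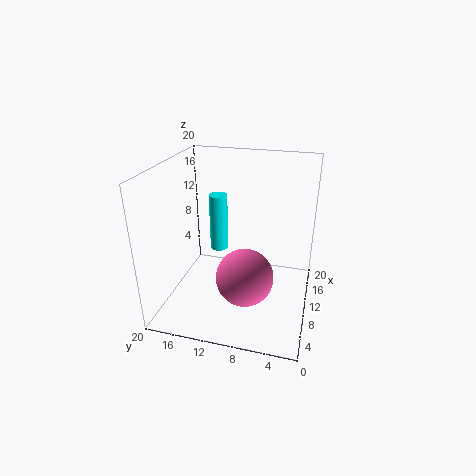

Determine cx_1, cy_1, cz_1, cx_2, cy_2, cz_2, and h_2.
cx_1 = 8
cy_1 = 8.5
cz_1 = 5
cx_2 = 18
cy_2 = 15.5
cz_2 = 3.5
h_2 = 9.5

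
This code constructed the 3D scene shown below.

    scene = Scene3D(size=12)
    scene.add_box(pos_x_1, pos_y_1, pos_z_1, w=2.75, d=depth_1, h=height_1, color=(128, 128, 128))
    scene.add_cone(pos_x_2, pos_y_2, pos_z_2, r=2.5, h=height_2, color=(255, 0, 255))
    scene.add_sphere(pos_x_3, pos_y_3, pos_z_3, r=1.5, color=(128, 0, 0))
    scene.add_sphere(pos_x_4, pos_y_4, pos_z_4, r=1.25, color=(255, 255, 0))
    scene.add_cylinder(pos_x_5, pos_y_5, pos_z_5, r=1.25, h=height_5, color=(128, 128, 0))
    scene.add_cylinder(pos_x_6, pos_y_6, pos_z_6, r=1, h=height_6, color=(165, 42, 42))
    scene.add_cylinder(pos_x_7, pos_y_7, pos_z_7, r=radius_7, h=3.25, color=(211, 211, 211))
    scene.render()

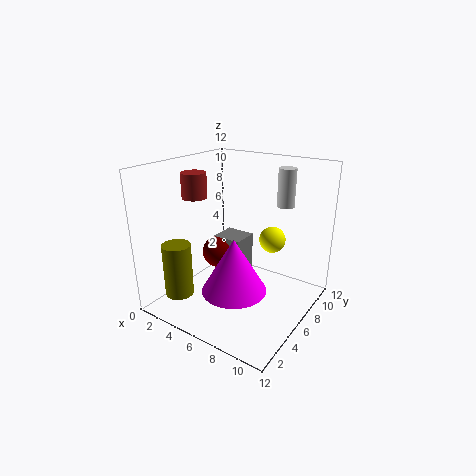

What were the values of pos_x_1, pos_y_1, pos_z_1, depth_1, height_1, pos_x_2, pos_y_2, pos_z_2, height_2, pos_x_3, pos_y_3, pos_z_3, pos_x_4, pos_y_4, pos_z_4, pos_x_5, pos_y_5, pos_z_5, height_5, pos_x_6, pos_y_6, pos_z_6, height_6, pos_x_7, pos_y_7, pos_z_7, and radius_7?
pos_x_1 = 2.25
pos_y_1 = 7.5
pos_z_1 = 1.25
depth_1 = 2.5
height_1 = 3.5
pos_x_2 = 7.5
pos_y_2 = 3.25
pos_z_2 = 3
height_2 = 4.25
pos_x_3 = 2.75
pos_y_3 = 7.5
pos_z_3 = 3.25
pos_x_4 = 6.75
pos_y_4 = 10.75
pos_z_4 = 4.25
pos_x_5 = 1.5
pos_y_5 = 3.25
pos_z_5 = 0.5
height_5 = 4.75
pos_x_6 = 3.25
pos_y_6 = 4
pos_z_6 = 9.5
height_6 = 2
pos_x_7 = 8.5
pos_y_7 = 9.5
pos_z_7 = 8.25
radius_7 = 0.75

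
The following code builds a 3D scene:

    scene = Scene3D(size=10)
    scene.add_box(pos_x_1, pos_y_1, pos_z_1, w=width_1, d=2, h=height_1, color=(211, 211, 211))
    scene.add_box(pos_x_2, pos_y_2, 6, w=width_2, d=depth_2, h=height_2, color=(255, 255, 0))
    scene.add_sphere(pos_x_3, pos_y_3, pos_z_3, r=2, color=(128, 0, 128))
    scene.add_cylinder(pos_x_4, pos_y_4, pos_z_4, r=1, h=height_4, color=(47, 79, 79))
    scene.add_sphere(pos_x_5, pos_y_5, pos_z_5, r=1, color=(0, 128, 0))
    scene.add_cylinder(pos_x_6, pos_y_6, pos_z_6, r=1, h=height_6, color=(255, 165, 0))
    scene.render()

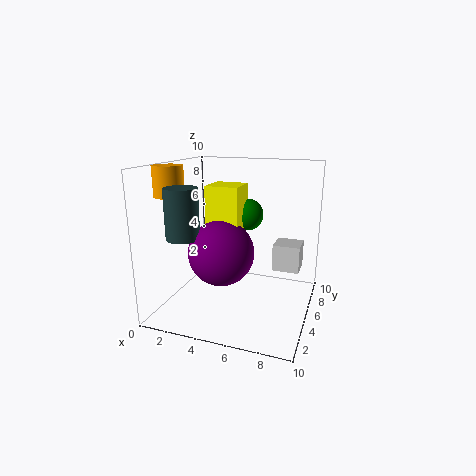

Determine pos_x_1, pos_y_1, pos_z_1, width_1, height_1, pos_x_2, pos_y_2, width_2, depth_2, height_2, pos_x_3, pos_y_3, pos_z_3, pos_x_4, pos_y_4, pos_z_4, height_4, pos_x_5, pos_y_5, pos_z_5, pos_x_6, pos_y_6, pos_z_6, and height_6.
pos_x_1 = 7; pos_y_1 = 7; pos_z_1 = 2; width_1 = 2; height_1 = 2; pos_x_2 = 4; pos_y_2 = 2; width_2 = 2; depth_2 = 2; height_2 = 3; pos_x_3 = 5; pos_y_3 = 2; pos_z_3 = 5; pos_x_4 = 3; pos_y_4 = 1; pos_z_4 = 6; height_4 = 3; pos_x_5 = 6; pos_y_5 = 4; pos_z_5 = 7; pos_x_6 = 1; pos_y_6 = 3; pos_z_6 = 8; height_6 = 2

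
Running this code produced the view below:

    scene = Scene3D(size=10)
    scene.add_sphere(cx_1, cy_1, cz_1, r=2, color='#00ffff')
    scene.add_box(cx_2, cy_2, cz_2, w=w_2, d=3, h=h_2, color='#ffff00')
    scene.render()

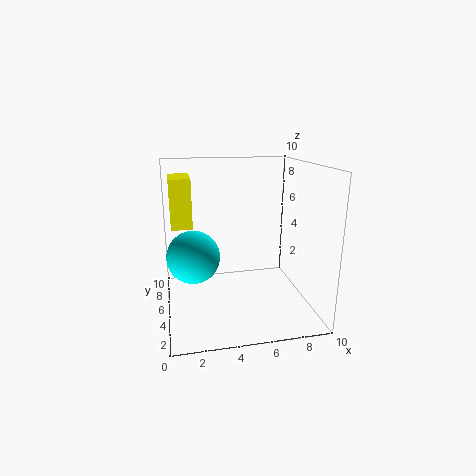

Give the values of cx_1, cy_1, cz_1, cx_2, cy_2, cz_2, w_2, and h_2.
cx_1 = 2
cy_1 = 7
cz_1 = 3
cx_2 = 0.5
cy_2 = 6
cz_2 = 5.5
w_2 = 1.5
h_2 = 3.5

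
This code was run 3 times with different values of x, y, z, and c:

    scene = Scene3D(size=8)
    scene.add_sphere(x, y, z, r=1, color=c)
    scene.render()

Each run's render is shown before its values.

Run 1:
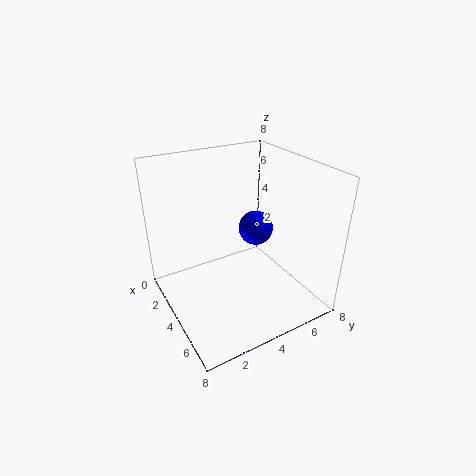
x = 3.5, y = 5.5, z = 4, c = 'blue'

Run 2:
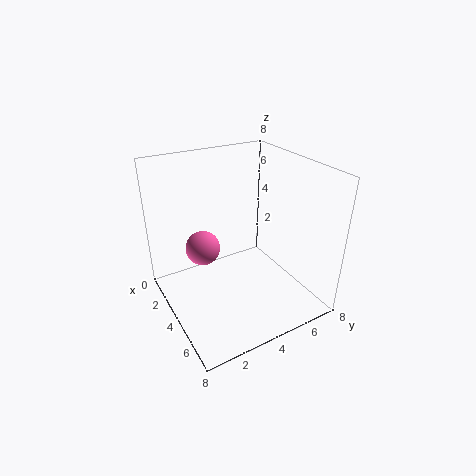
x = 2.5, y = 2.5, z = 3, c = 'hotpink'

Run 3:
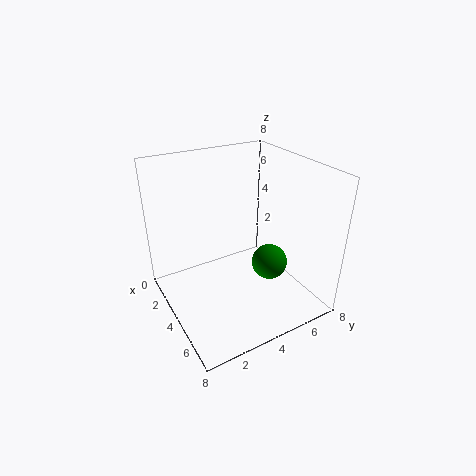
x = 5, y = 5.5, z = 2.5, c = 'green'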